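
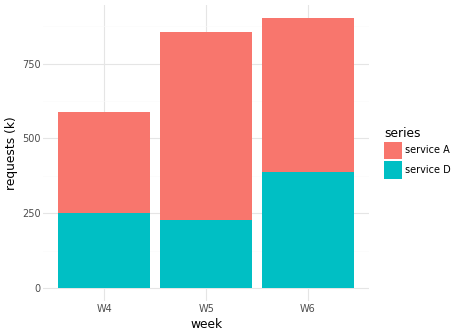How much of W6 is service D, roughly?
≈ 400

service D top ≈ 400, bottom ≈ 0; segment ≈ 400.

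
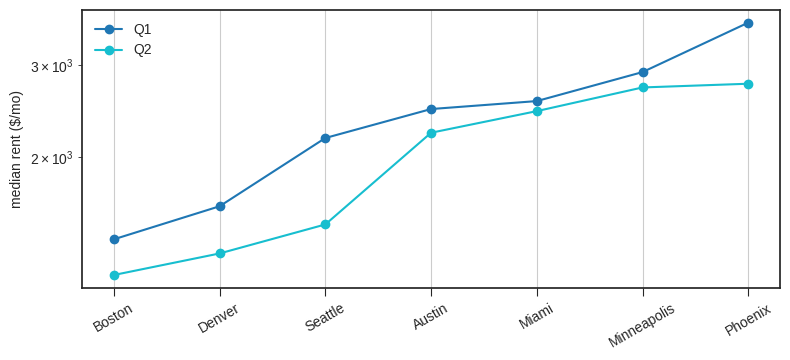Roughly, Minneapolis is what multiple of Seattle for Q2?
Minneapolis ≈ 2500, Seattle ≈ 1500; 2500/1500 ≈ 1.67.

≈ 1.67×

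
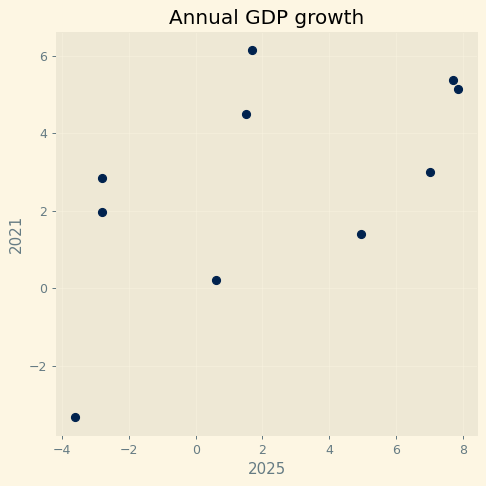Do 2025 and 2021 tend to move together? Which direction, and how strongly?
positive, moderate

Points are positively correlated; moderate (|r| ≈ 0.6).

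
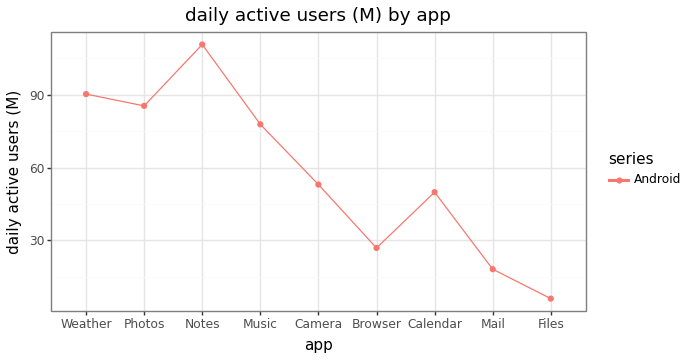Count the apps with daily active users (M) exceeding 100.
1

Above 100: Notes.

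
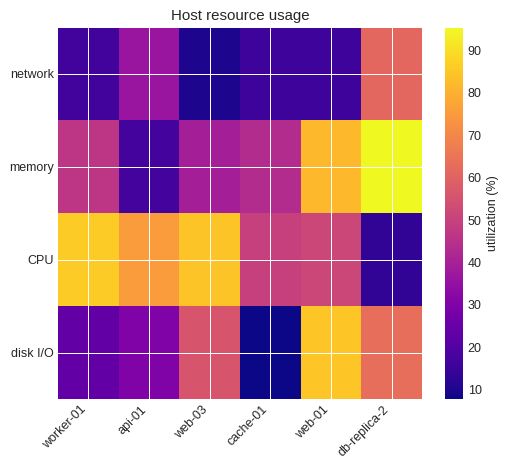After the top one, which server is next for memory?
web-01

Top 3 for memory: db-replica-2 ≈ 100, web-01 ≈ 80, worker-01 ≈ 50.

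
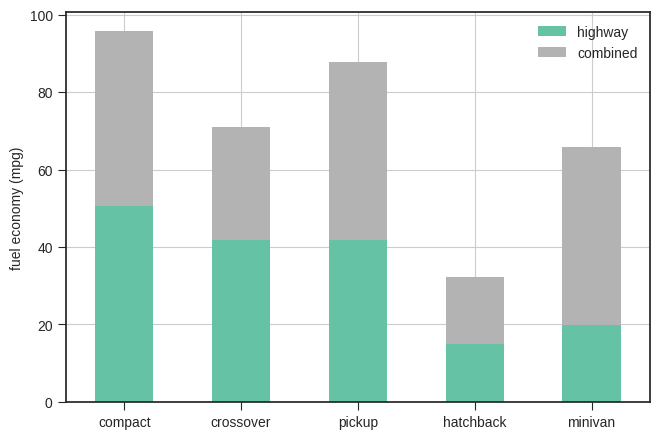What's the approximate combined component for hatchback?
combined top ≈ 30, bottom ≈ 10; segment ≈ 20.

≈ 20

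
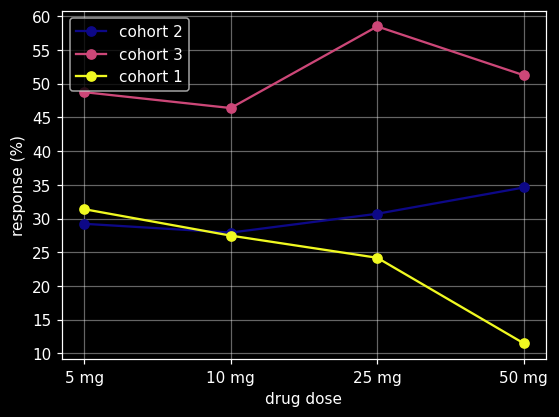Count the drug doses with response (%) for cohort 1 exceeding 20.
Above 20: 5 mg, 10 mg, 25 mg.

3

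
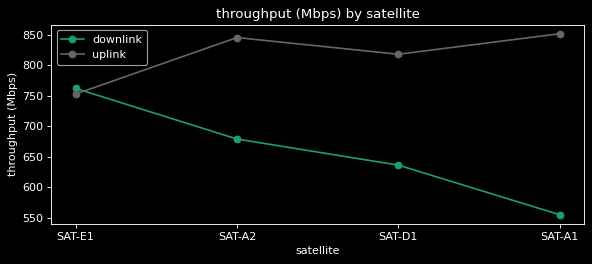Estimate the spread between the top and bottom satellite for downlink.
Max SAT-E1 ≈ 750, min SAT-A1 ≈ 550; range ≈ 200.

≈ 200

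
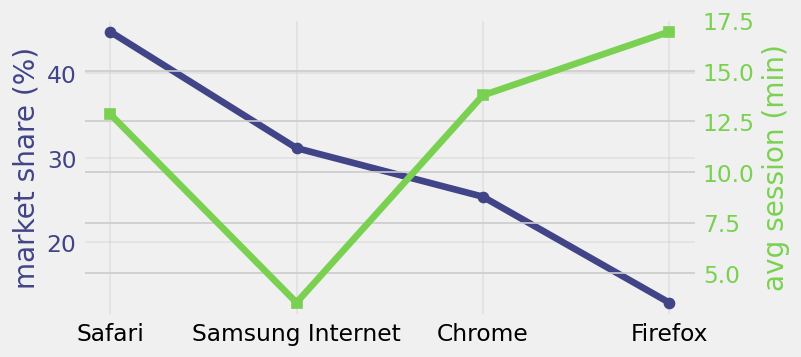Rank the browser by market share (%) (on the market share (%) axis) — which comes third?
Chrome

Top 4 (on the market share (%) axis): Safari ≈ 45, Samsung Internet ≈ 30, Chrome ≈ 25, Firefox ≈ 15.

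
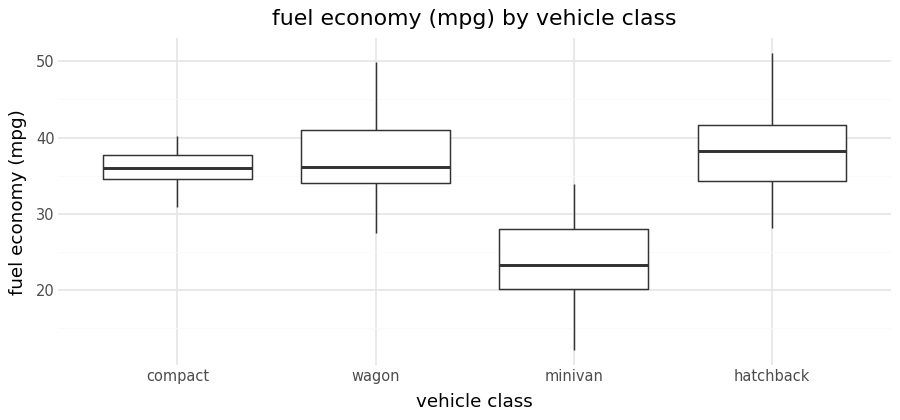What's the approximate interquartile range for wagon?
Q3 ≈ 42, Q1 ≈ 34; IQR ≈ 8.

≈ 8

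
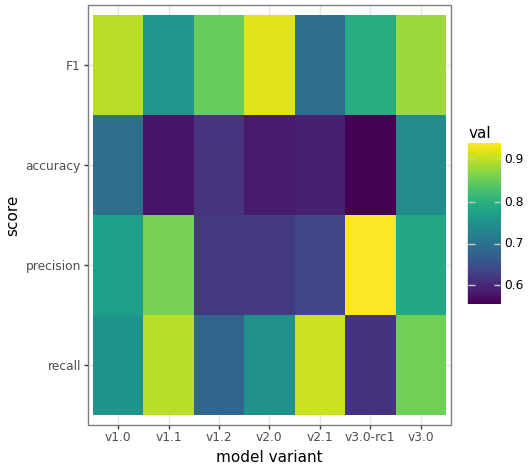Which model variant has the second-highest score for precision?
v1.1

Top 3 for precision: v3.0-rc1 ≈ 0.95, v1.1 ≈ 0.85, v3.0 ≈ 0.80.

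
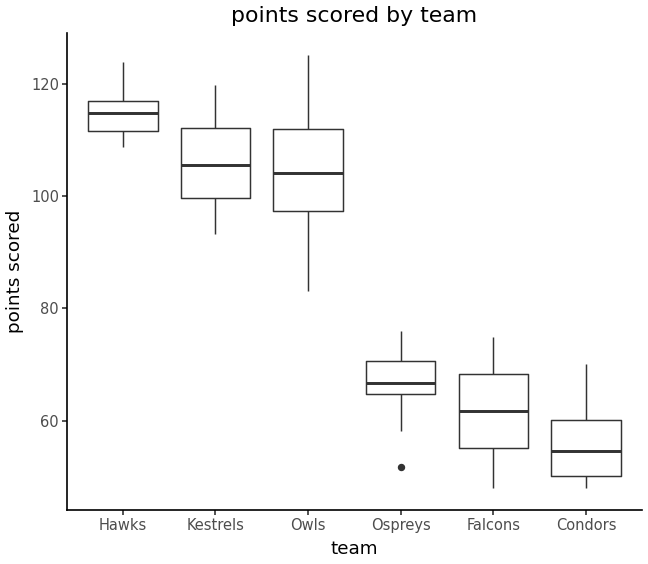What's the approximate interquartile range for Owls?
Q3 ≈ 110, Q1 ≈ 95; IQR ≈ 15.

≈ 15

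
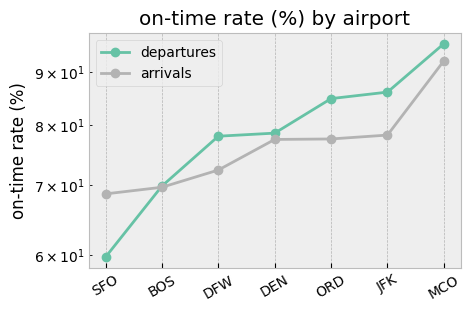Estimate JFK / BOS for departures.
JFK ≈ 85, BOS ≈ 70; 85/70 ≈ 1.21.

≈ 1.21×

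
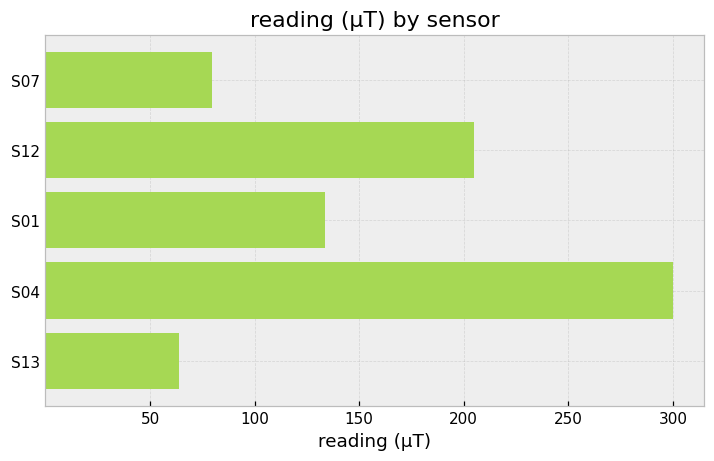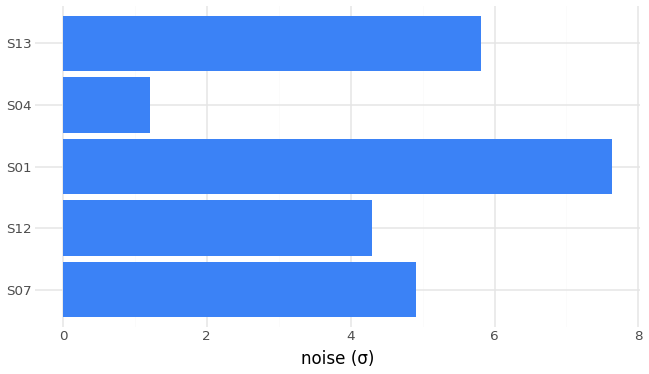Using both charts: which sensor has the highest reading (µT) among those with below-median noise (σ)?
Chart 2 median noise (σ) ≈ 5; below-median sensors: S12, S04. Among those, S04 has the highest reading (µT) (≈ 300).

S04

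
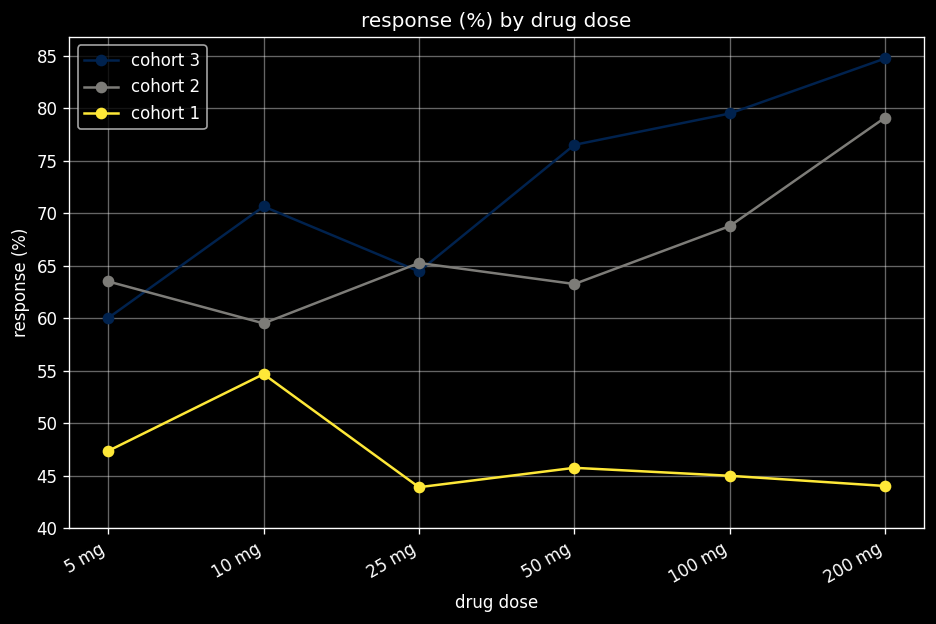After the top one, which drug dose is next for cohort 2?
Top 3 for cohort 2: 200 mg ≈ 80, 100 mg ≈ 70, 25 mg ≈ 65.

100 mg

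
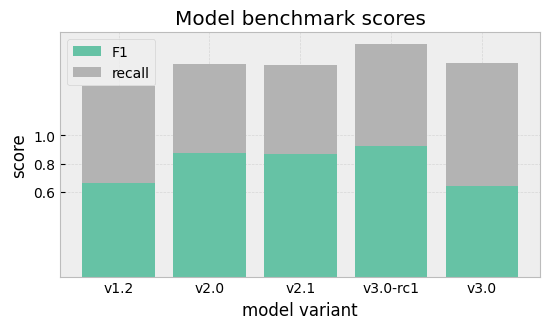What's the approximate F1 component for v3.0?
F1 top ≈ 0.6, bottom ≈ 0.0; segment ≈ 0.6.

≈ 0.6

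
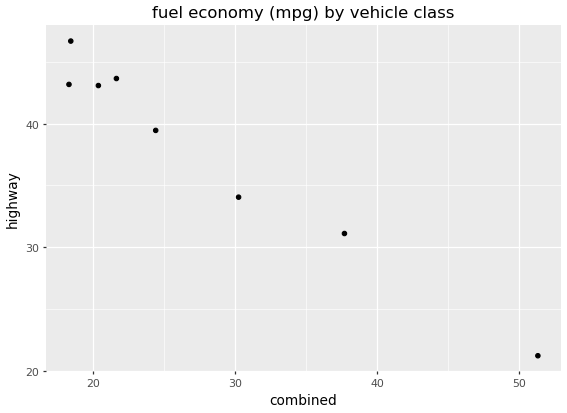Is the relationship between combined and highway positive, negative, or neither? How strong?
Points are negatively correlated; strong (|r| ≈ 1.0).

negative, strong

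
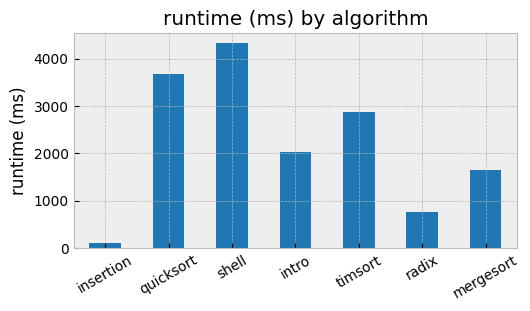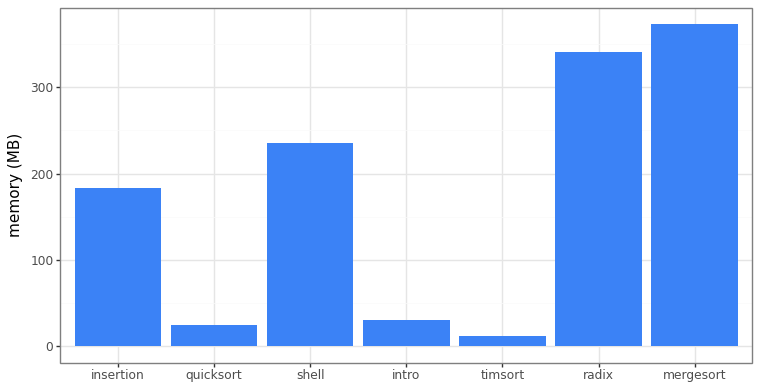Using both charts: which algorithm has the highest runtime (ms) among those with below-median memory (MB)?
Chart 2 median memory (MB) ≈ 200; below-median algorithms: quicksort, intro, timsort. Among those, quicksort has the highest runtime (ms) (≈ 3500).

quicksort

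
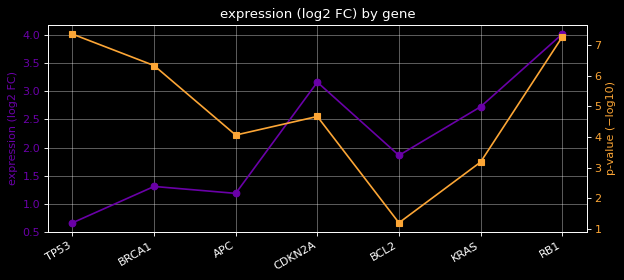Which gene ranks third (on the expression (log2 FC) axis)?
Top 4 (on the expression (log2 FC) axis): RB1 ≈ 4.0, CDKN2A ≈ 3.0, KRAS ≈ 2.5, BCL2 ≈ 2.0.

KRAS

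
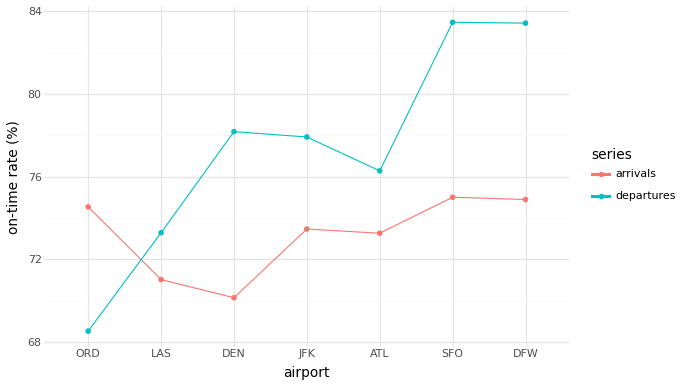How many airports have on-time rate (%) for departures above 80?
2

Above 80: SFO, DFW.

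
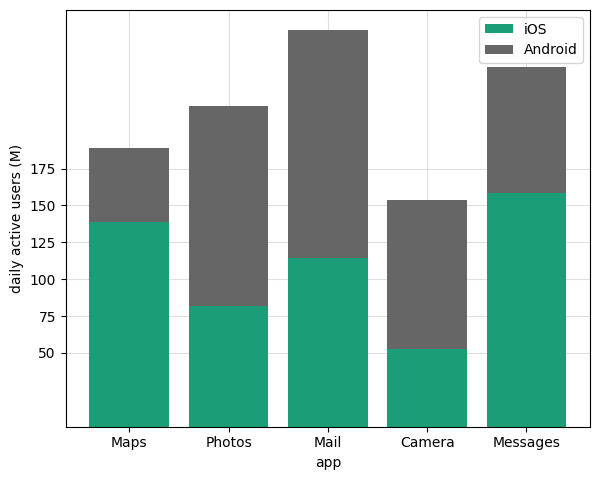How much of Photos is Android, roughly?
Android top ≈ 225, bottom ≈ 75; segment ≈ 150.

≈ 150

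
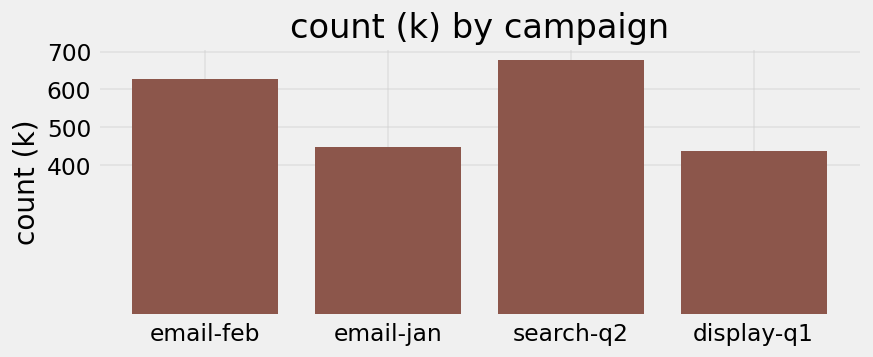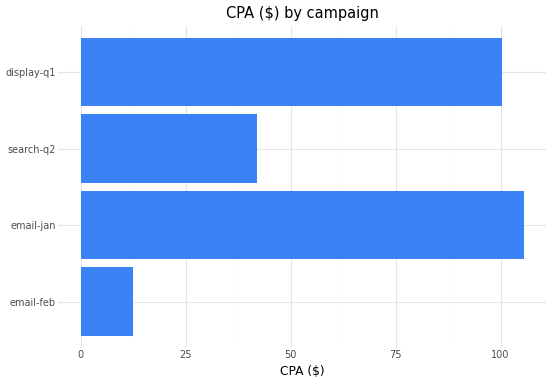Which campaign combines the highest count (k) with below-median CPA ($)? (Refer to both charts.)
search-q2

Chart 2 median CPA ($) ≈ 70; below-median campaigns: email-feb, search-q2. Among those, search-q2 has the highest count (k) (≈ 700).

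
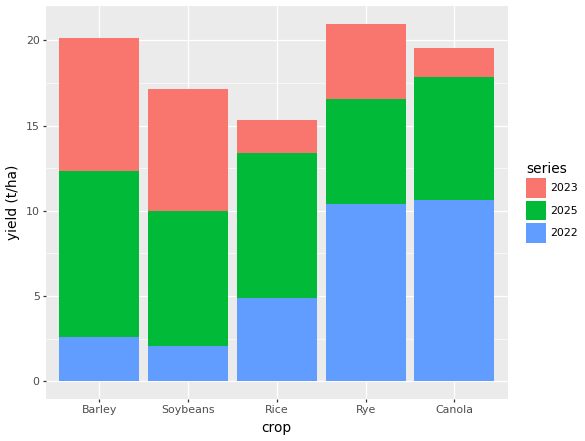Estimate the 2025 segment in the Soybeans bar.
≈ 8

2025 top ≈ 10, bottom ≈ 2; segment ≈ 8.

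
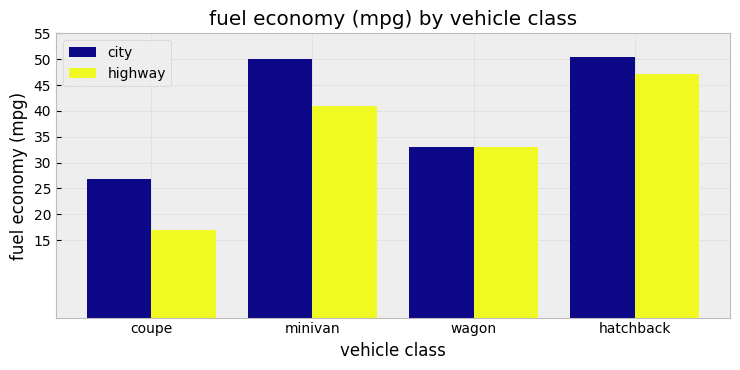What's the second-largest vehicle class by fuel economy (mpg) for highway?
minivan

Top 3 for highway: hatchback ≈ 45, minivan ≈ 40, wagon ≈ 35.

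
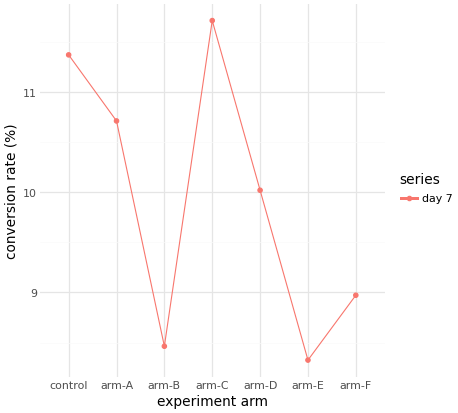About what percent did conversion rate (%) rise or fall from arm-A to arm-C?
arm-A ≈ 10.5, arm-C ≈ 11.5; (11.5 − 10.5) / 10.5 ≈ +9.5%.

≈ +9.5%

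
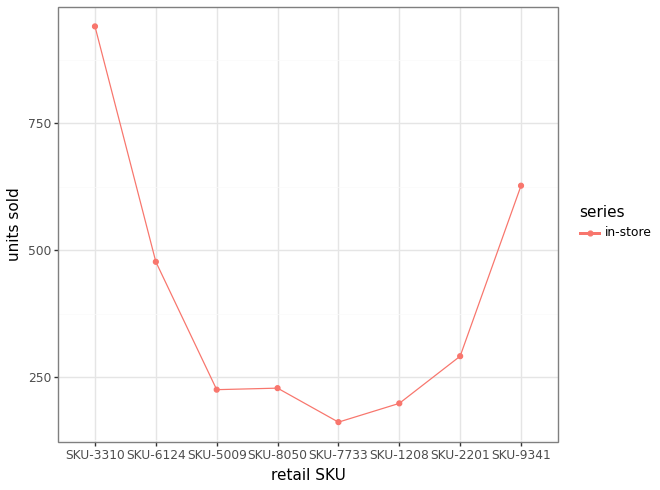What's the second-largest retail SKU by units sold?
Top 3: SKU-3310 ≈ 900, SKU-9341 ≈ 600, SKU-6124 ≈ 500.

SKU-9341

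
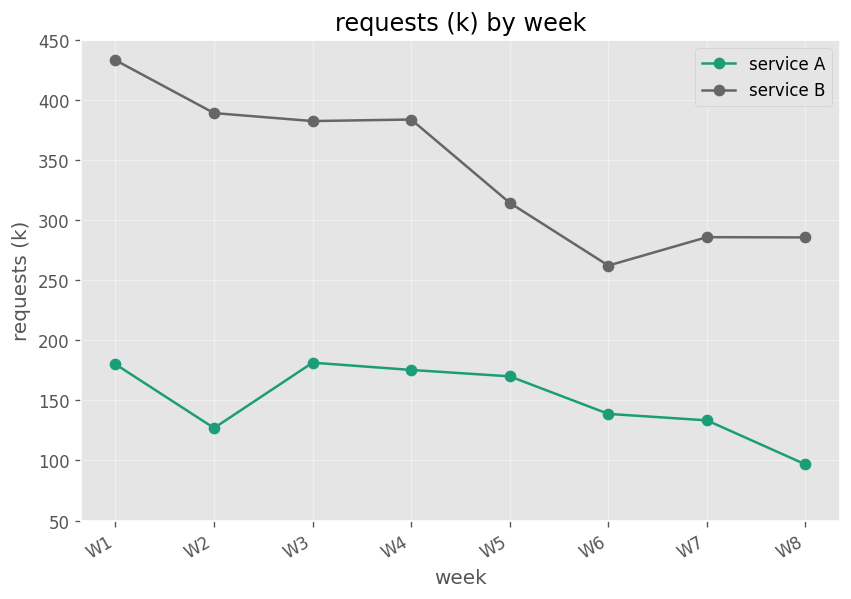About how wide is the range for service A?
≈ 100

Max W3 ≈ 200, min W8 ≈ 100; range ≈ 100.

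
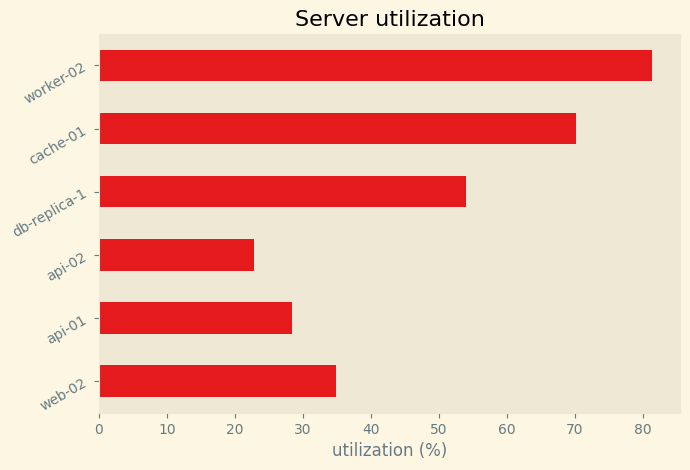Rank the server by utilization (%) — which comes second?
cache-01

Top 3: worker-02 ≈ 80, cache-01 ≈ 70, db-replica-1 ≈ 50.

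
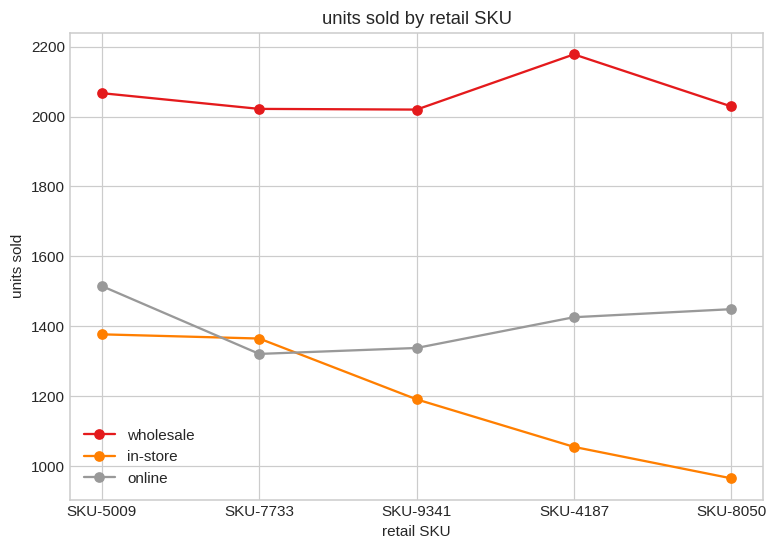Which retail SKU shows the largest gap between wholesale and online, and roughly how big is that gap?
SKU-4187: wholesale ≈ 2200, online ≈ 1400 → gap ≈ 800. Next-largest (SKU-7733) is only ≈ 600.

SKU-4187, ≈ 800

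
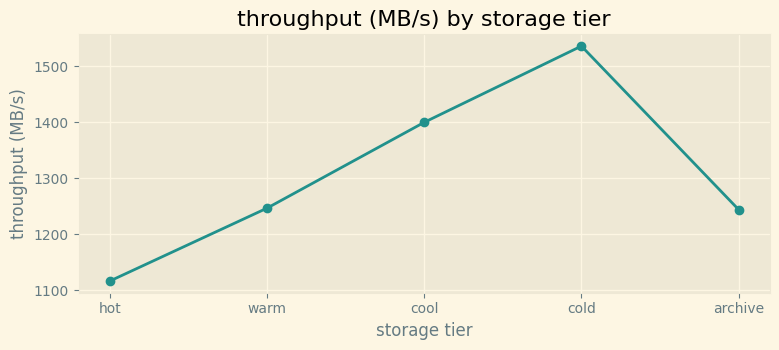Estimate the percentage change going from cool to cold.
cool ≈ 1400, cold ≈ 1550; (1550 − 1400) / 1400 ≈ +10.7%.

≈ +10.7%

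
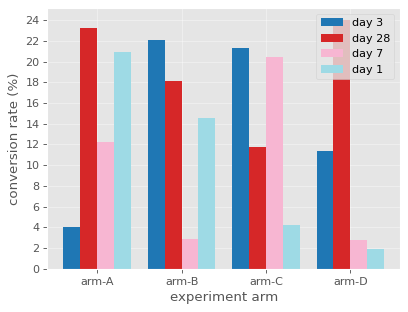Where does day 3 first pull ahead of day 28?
arm-B

arm-A: day 3 ≈ 4 vs day 28 ≈ 24 (not yet); arm-B: day 3 ≈ 22 vs day 28 ≈ 18 (first crossover).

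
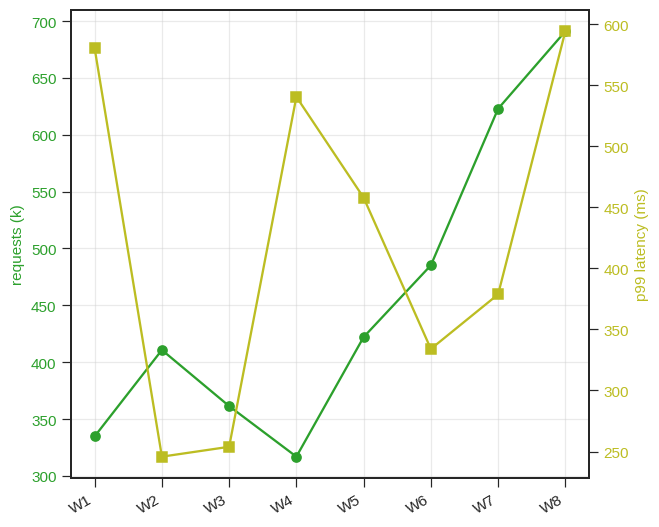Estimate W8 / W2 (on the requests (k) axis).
≈ 1.75×

W8 ≈ 700, W2 ≈ 400; 700/400 ≈ 1.75.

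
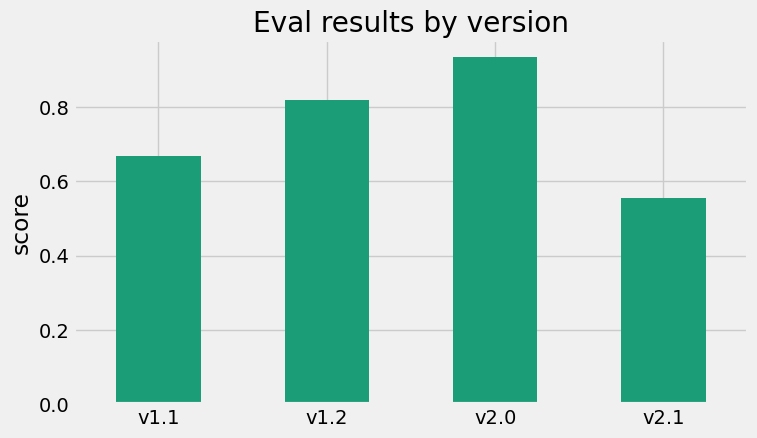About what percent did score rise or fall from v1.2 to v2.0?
≈ +12.5%

v1.2 ≈ 0.8, v2.0 ≈ 0.9; (0.9 − 0.8) / 0.8 ≈ +12.5%.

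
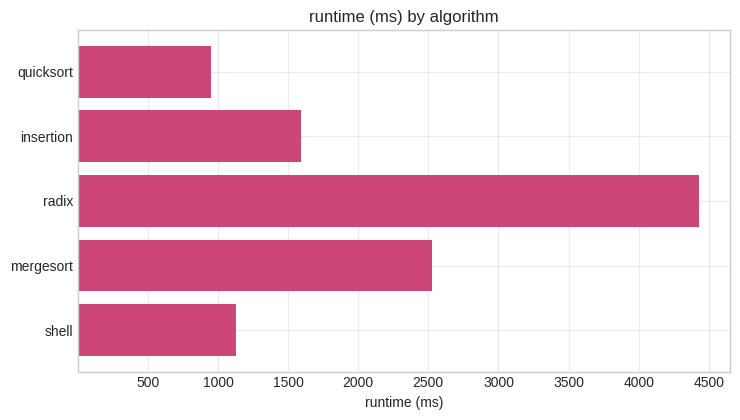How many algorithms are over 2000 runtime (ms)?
2

Above 2000: radix, mergesort.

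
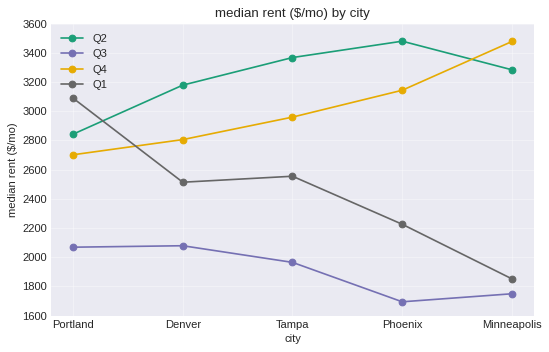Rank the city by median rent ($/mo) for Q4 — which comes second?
Top 3 for Q4: Minneapolis ≈ 3400, Phoenix ≈ 3200, Tampa ≈ 3000.

Phoenix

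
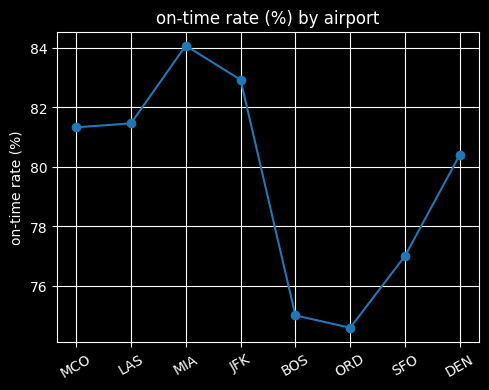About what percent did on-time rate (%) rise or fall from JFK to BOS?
JFK ≈ 83, BOS ≈ 75; (75 − 83) / 83 ≈ -9.6%.

≈ -9.6%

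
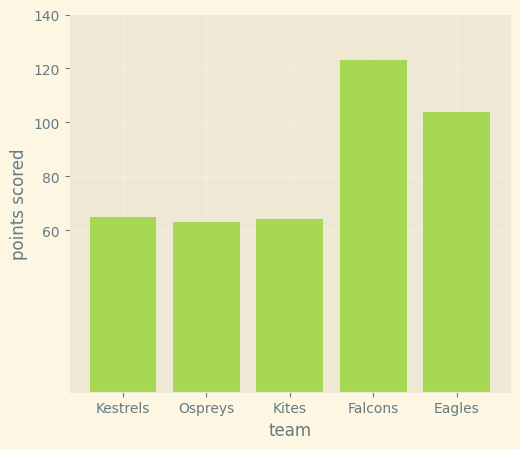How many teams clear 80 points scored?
Above 80: Falcons, Eagles.

2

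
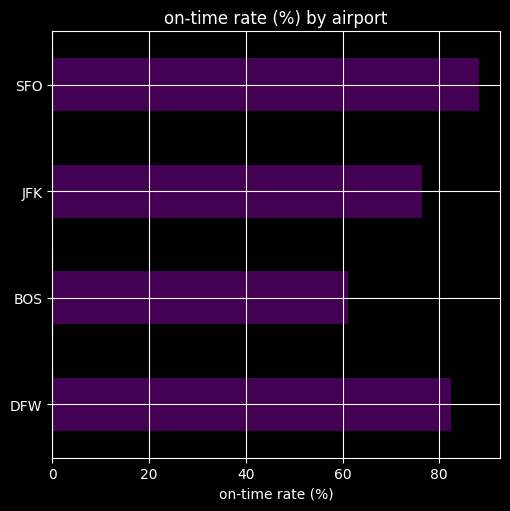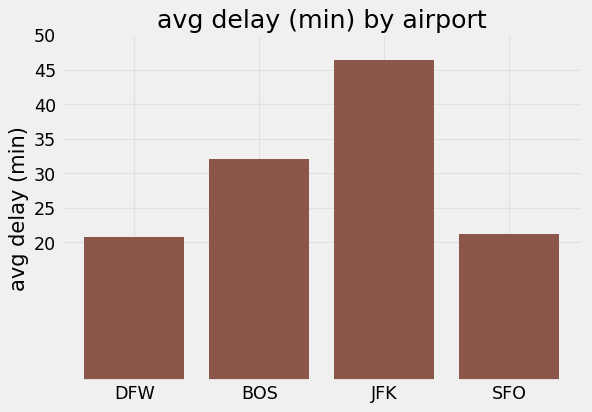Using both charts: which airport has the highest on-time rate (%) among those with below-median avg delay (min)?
SFO

Chart 2 median avg delay (min) ≈ 25; below-median airports: DFW, SFO. Among those, SFO has the highest on-time rate (%) (≈ 90).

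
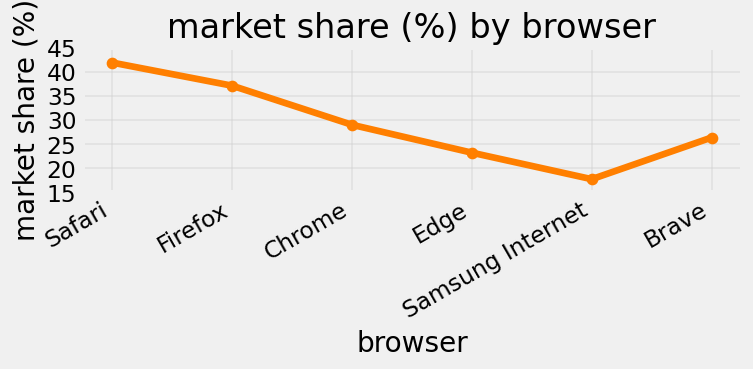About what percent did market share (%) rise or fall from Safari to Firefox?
Safari ≈ 40, Firefox ≈ 35; (35 − 40) / 40 ≈ -12.5%.

≈ -12.5%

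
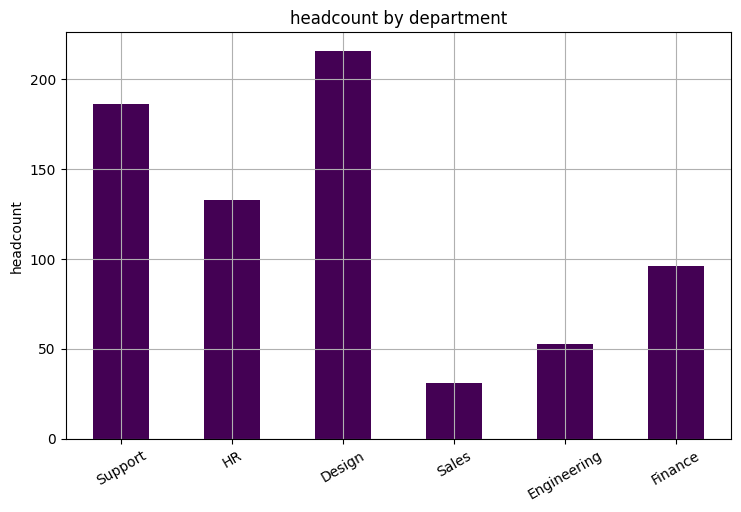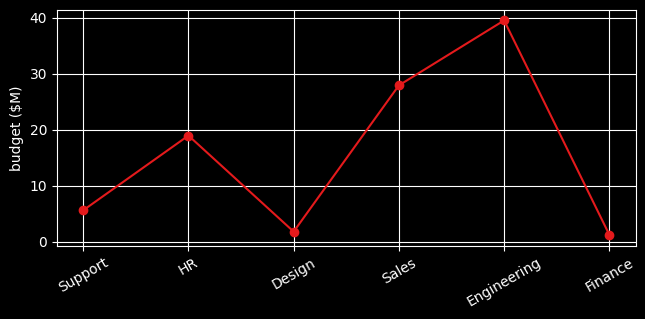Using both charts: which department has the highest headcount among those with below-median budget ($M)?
Chart 2 median budget ($M) ≈ 10; below-median departments: Support, Design, Finance. Among those, Design has the highest headcount (≈ 220).

Design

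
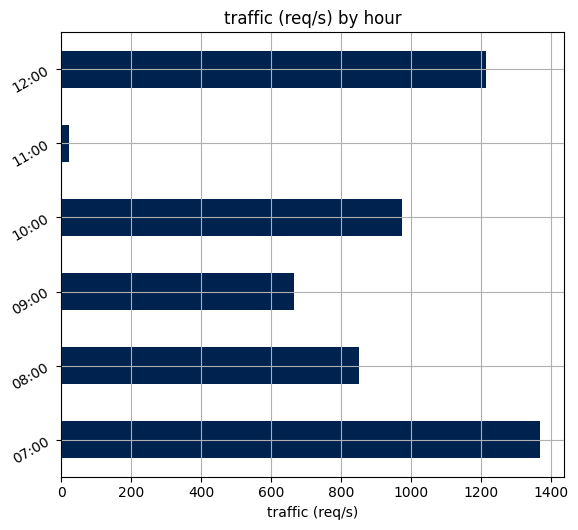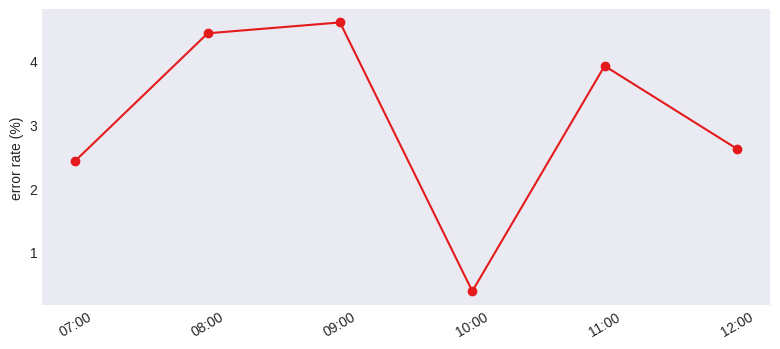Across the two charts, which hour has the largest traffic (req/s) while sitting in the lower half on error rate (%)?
07:00

Chart 2 median error rate (%) ≈ 3.5; below-median hours: 07:00, 10:00, 12:00. Among those, 07:00 has the highest traffic (req/s) (≈ 1400).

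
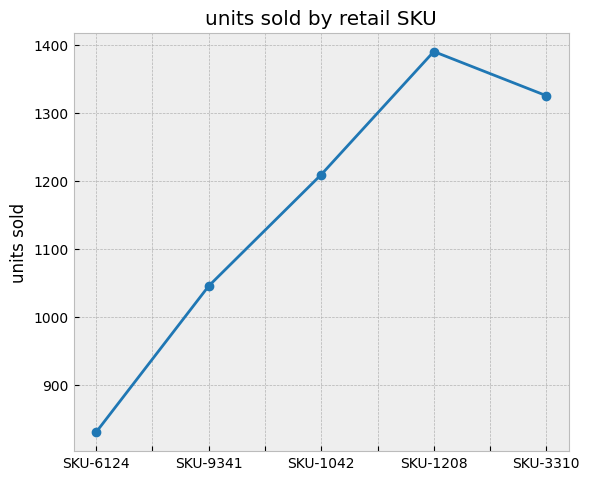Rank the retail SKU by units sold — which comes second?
SKU-3310

Top 3: SKU-1208 ≈ 1400, SKU-3310 ≈ 1300, SKU-1042 ≈ 1200.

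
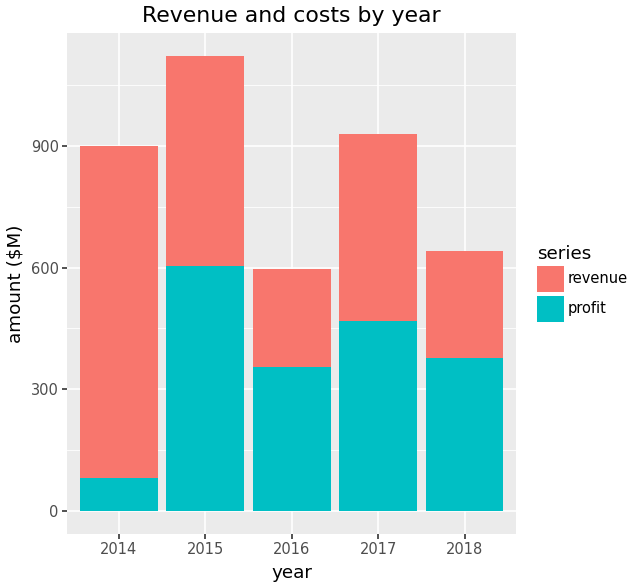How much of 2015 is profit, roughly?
≈ 600

profit top ≈ 600, bottom ≈ 0; segment ≈ 600.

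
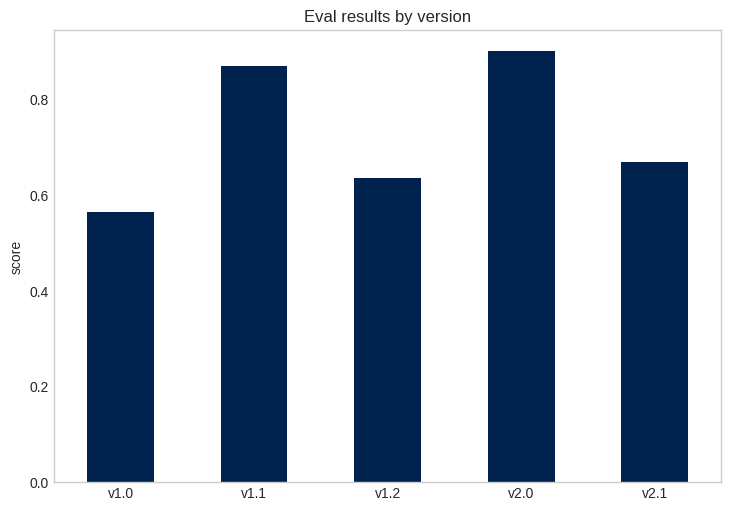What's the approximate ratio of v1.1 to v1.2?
≈ 1.5×

v1.1 ≈ 0.9, v1.2 ≈ 0.6; 0.9/0.6 ≈ 1.5.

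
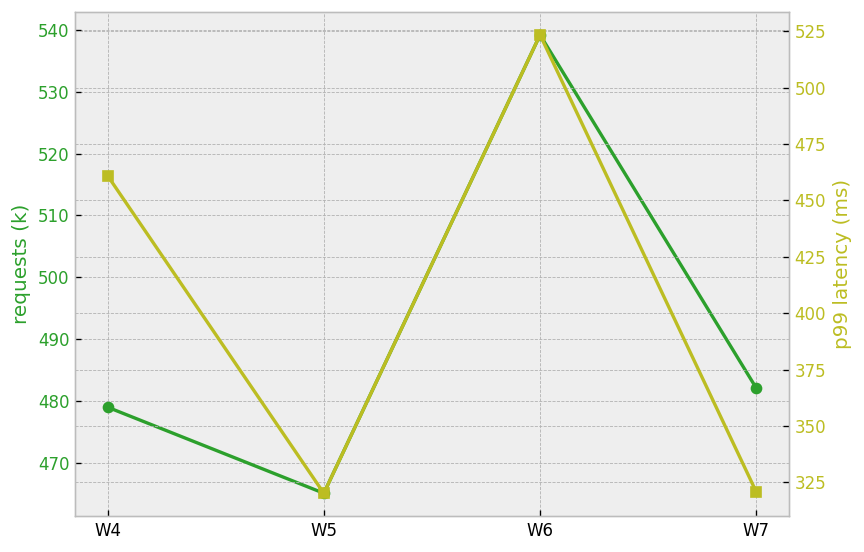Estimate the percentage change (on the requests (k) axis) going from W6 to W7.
W6 ≈ 540, W7 ≈ 480; (480 − 540) / 540 ≈ -11.1%.

≈ -11.1%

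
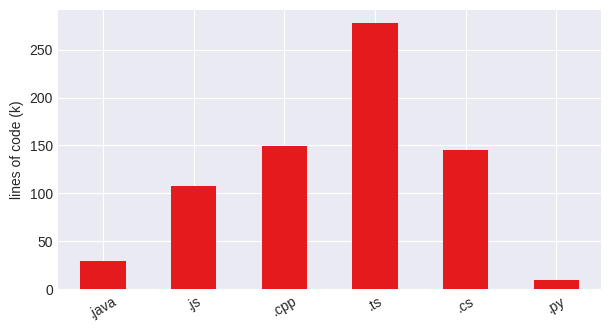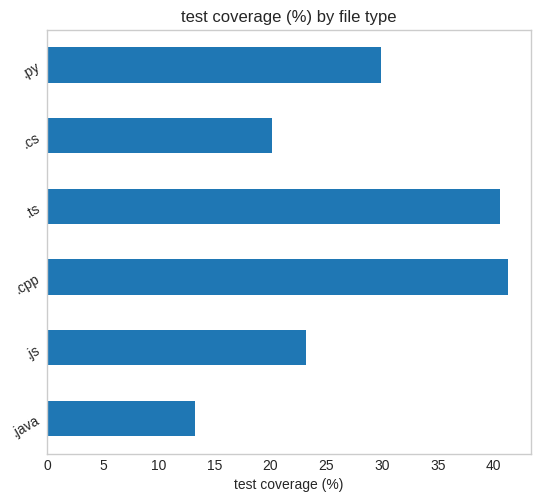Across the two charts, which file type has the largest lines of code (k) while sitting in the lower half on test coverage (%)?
.cs

Chart 2 median test coverage (%) ≈ 25; below-median file types: .java, .js, .cs. Among those, .cs has the highest lines of code (k) (≈ 150).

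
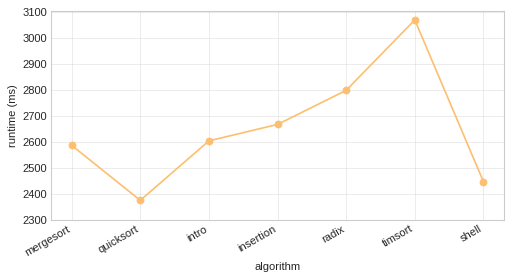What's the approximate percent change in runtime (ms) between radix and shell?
radix ≈ 2800, shell ≈ 2400; (2400 − 2800) / 2800 ≈ -14.3%.

≈ -14.3%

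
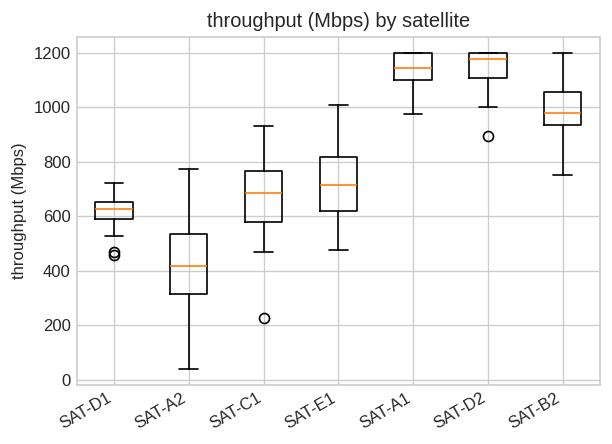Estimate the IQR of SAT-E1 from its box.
≈ 200

Q3 ≈ 800, Q1 ≈ 600; IQR ≈ 200.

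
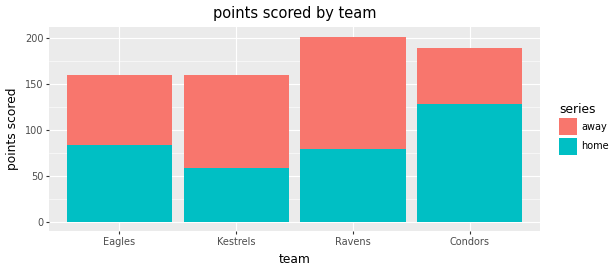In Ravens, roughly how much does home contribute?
home top ≈ 80, bottom ≈ 0; segment ≈ 80.

≈ 80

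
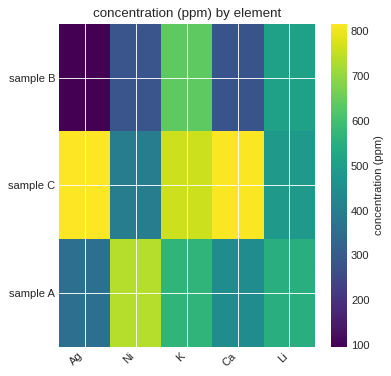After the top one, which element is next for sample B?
Top 3 for sample B: K ≈ 600, Li ≈ 500, Ni ≈ 300.

Li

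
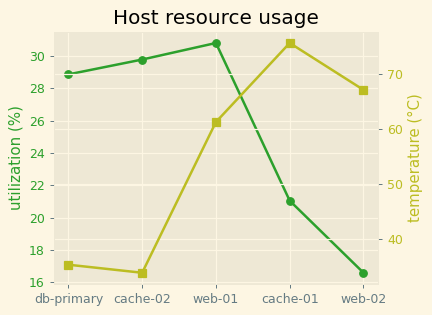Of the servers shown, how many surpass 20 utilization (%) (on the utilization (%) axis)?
Above 20: db-primary, cache-02, web-01, cache-01.

4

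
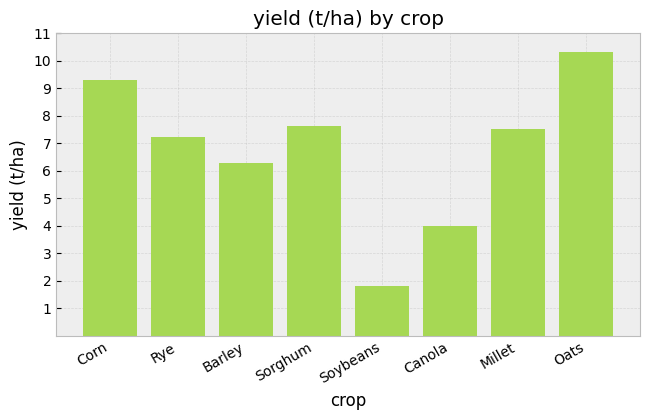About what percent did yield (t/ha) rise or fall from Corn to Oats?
≈ +11.1%

Corn ≈ 9, Oats ≈ 10; (10 − 9) / 9 ≈ +11.1%.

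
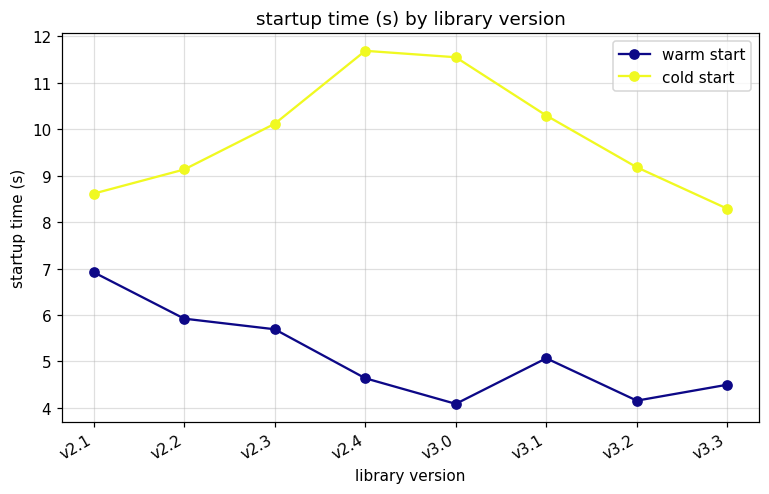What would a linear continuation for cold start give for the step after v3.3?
Last three: 10, 9, 8 → slope ≈ -1/step → next ≈ 7.

≈ 7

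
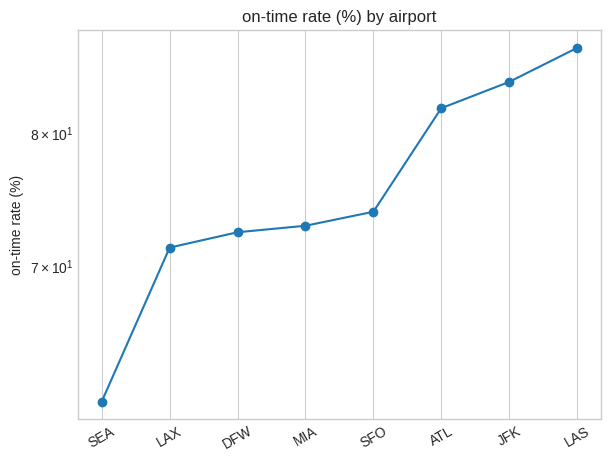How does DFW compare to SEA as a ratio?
DFW ≈ 70, SEA ≈ 60; 70/60 ≈ 1.17.

≈ 1.17×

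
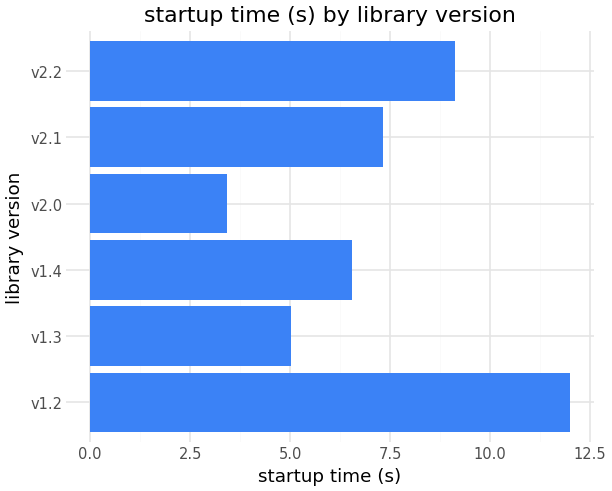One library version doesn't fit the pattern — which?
v1.2

v1.2 ≈ 12; the rest sit between ≈ 3 and ≈ 9.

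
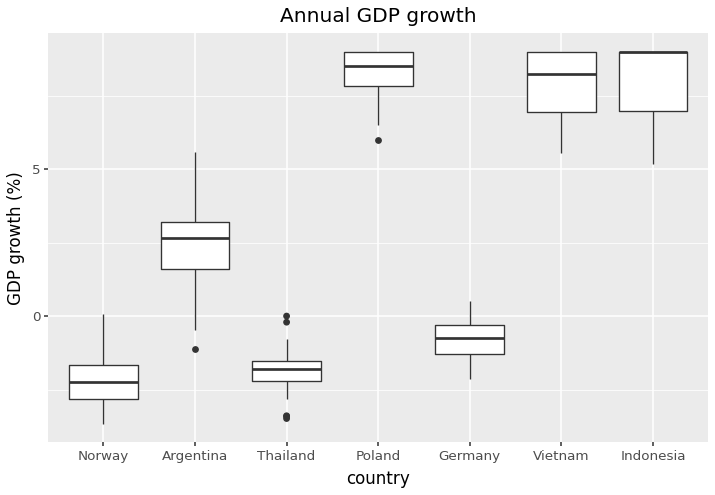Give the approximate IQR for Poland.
Q3 ≈ 9, Q1 ≈ 8; IQR ≈ 1.

≈ 1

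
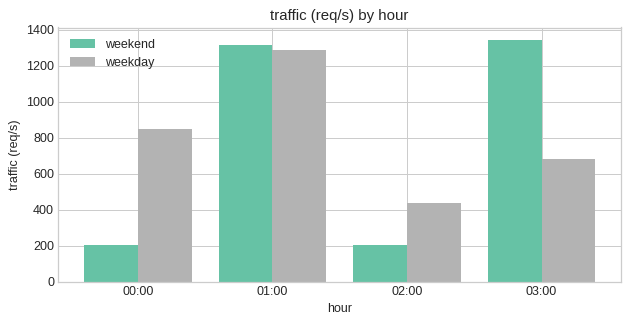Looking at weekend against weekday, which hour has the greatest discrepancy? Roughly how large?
03:00: weekend ≈ 1400, weekday ≈ 600 → gap ≈ 800. Next-largest (00:00) is only ≈ 600.

03:00, ≈ 800 req/s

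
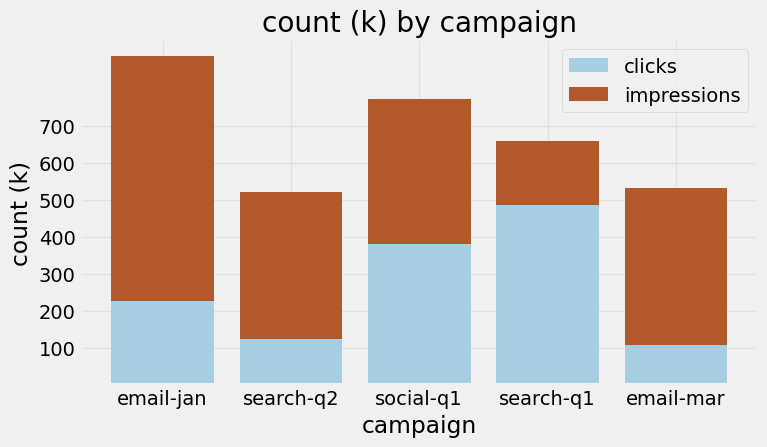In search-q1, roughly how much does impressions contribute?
≈ 200

impressions top ≈ 700, bottom ≈ 500; segment ≈ 200.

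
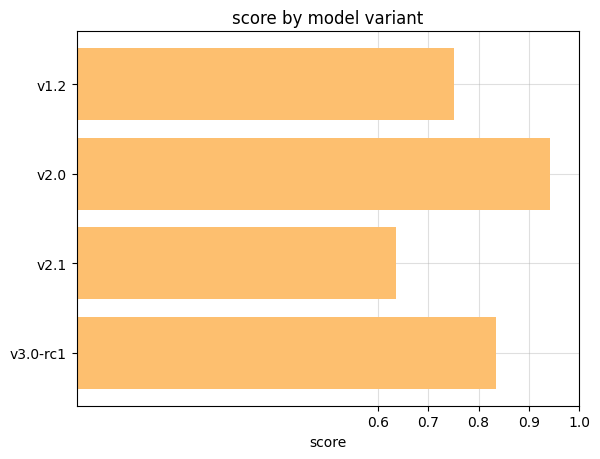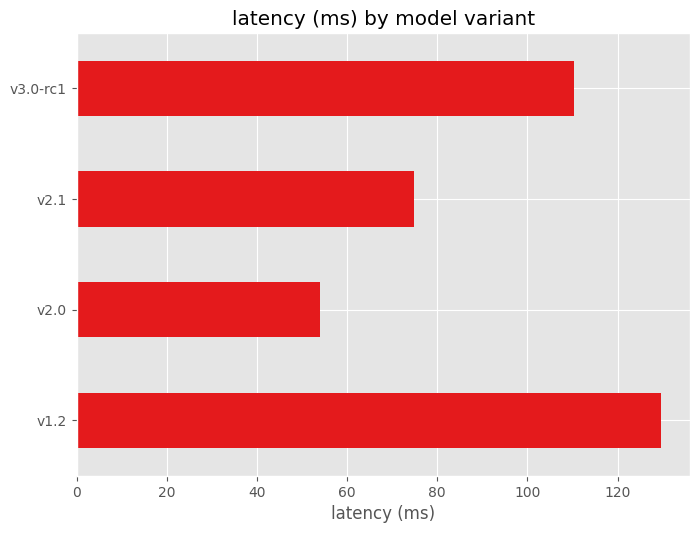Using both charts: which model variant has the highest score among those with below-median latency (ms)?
Chart 2 median latency (ms) ≈ 100; below-median model variants: v2.0, v2.1. Among those, v2.0 has the highest score (≈ 0.9).

v2.0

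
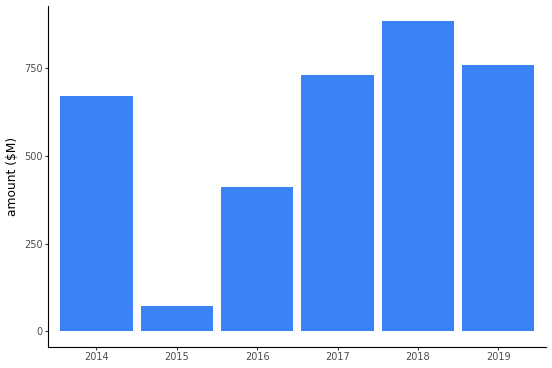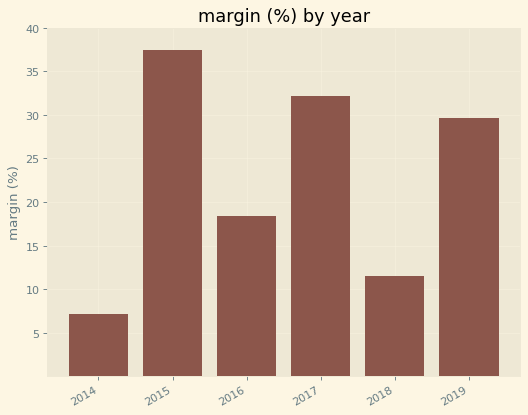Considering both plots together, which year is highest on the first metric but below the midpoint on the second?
Chart 2 median margin (%) ≈ 25; below-median years: 2014, 2016, 2018. Among those, 2018 has the highest amount ($M) (≈ 900).

2018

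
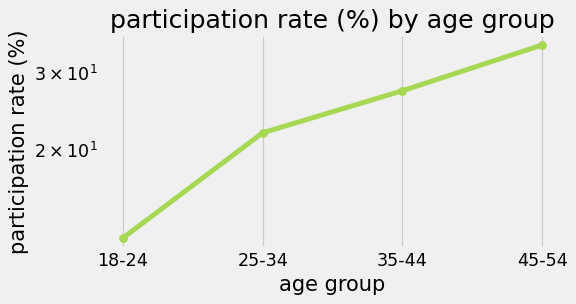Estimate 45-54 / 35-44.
45-54 ≈ 34, 35-44 ≈ 28; 34/28 ≈ 1.21.

≈ 1.21×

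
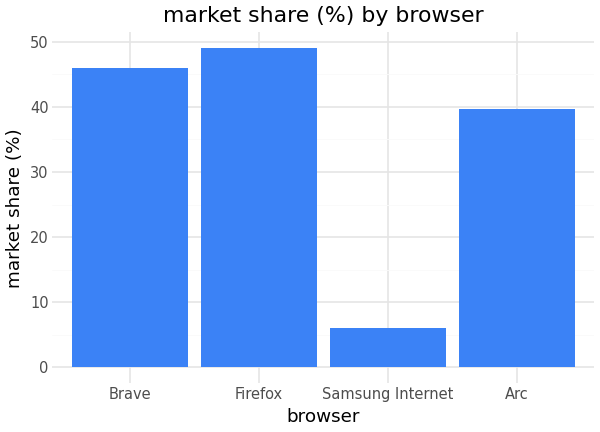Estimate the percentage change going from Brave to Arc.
Brave ≈ 45, Arc ≈ 40; (40 − 45) / 45 ≈ -11.1%.

≈ -11.1%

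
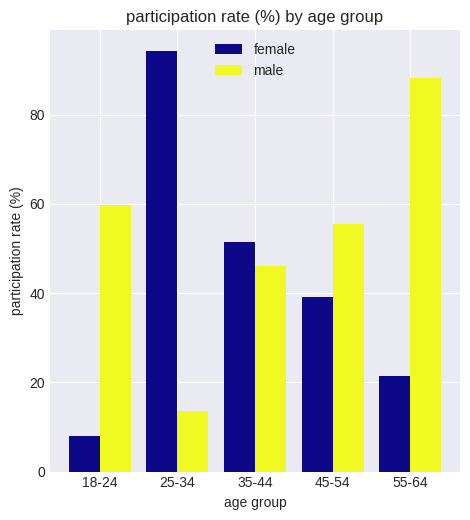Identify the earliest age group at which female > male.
18-24: female ≈ 10 vs male ≈ 60 (not yet); 25-34: female ≈ 90 vs male ≈ 10 (first crossover).

25-34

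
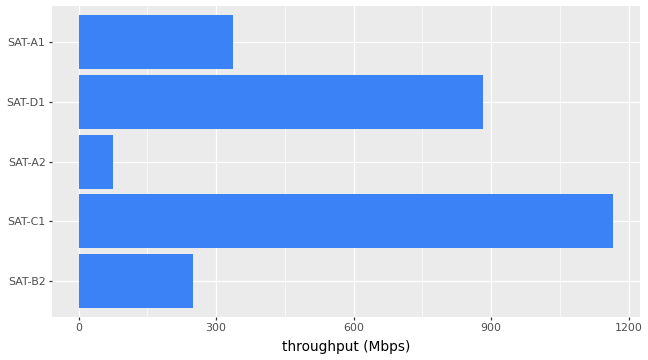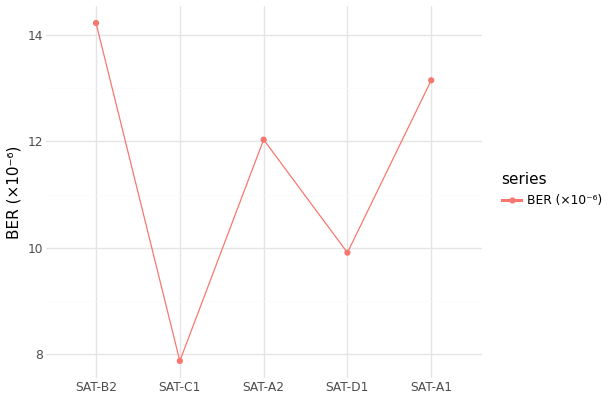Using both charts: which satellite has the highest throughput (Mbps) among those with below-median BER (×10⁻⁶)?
Chart 2 median BER (×10⁻⁶) ≈ 12; below-median satellites: SAT-C1, SAT-D1. Among those, SAT-C1 has the highest throughput (Mbps) (≈ 1200).

SAT-C1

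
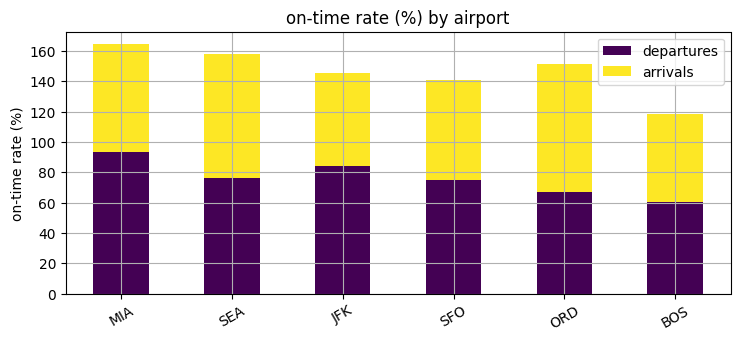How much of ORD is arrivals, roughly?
arrivals top ≈ 160, bottom ≈ 60; segment ≈ 100.

≈ 100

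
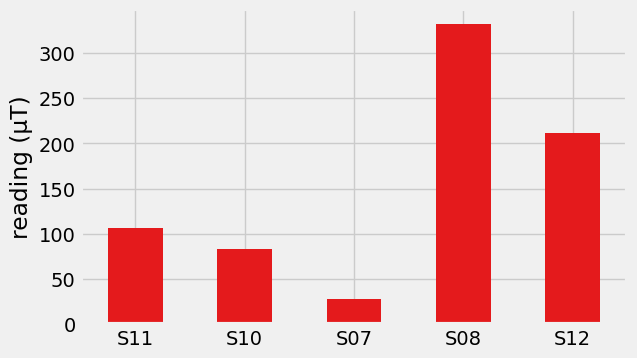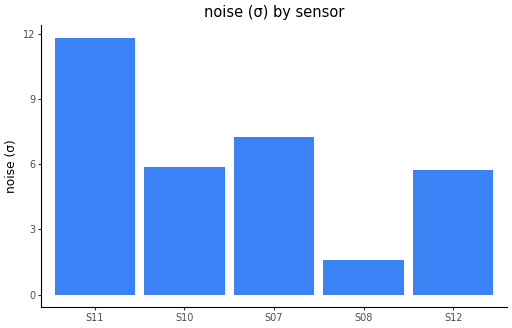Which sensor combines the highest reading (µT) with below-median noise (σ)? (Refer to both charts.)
S08

Chart 2 median noise (σ) ≈ 6; below-median sensors: S08, S12. Among those, S08 has the highest reading (µT) (≈ 350).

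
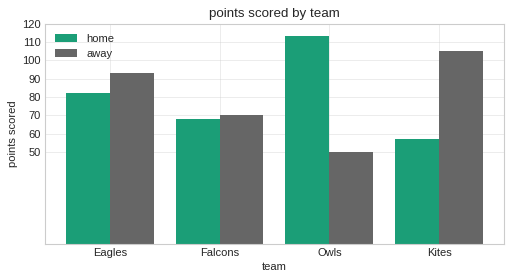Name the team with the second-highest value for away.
Top 3 for away: Kites ≈ 100, Eagles ≈ 90, Falcons ≈ 70.

Eagles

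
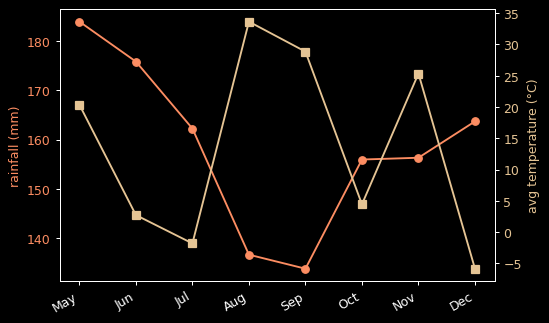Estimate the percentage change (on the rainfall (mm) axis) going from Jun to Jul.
≈ -8.6%

Jun ≈ 175, Jul ≈ 160; (160 − 175) / 175 ≈ -8.6%.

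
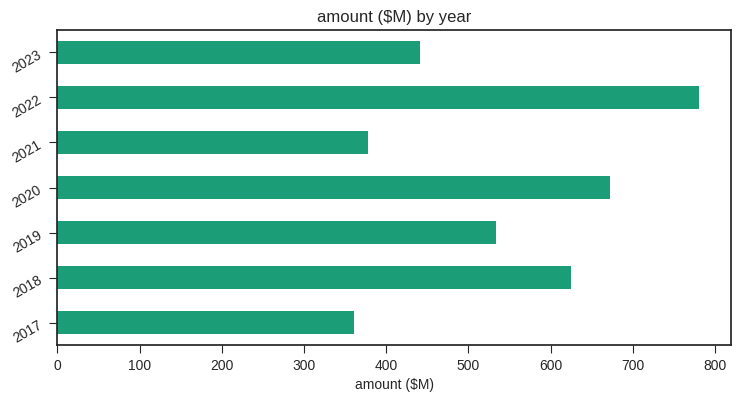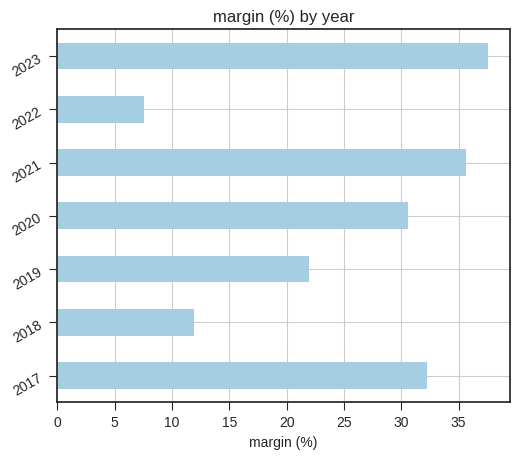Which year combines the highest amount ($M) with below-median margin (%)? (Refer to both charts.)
2022

Chart 2 median margin (%) ≈ 30; below-median years: 2018, 2019, 2022. Among those, 2022 has the highest amount ($M) (≈ 800).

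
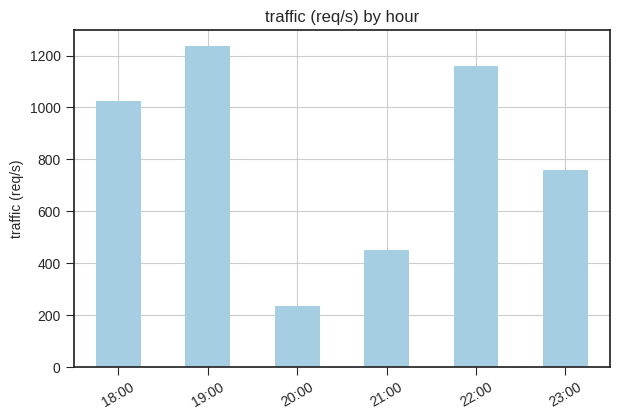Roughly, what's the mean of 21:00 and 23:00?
(400 + 800) / 2 ≈ 600.

≈ 600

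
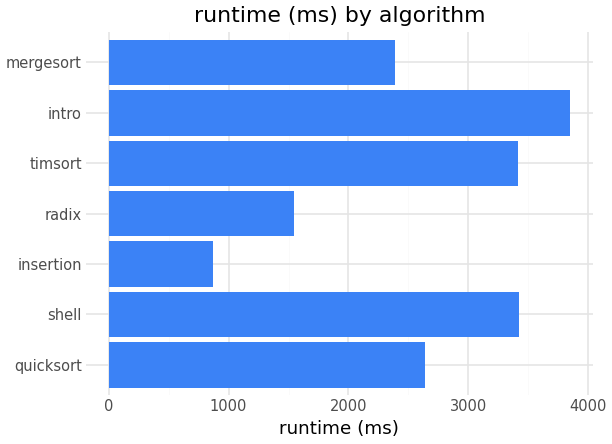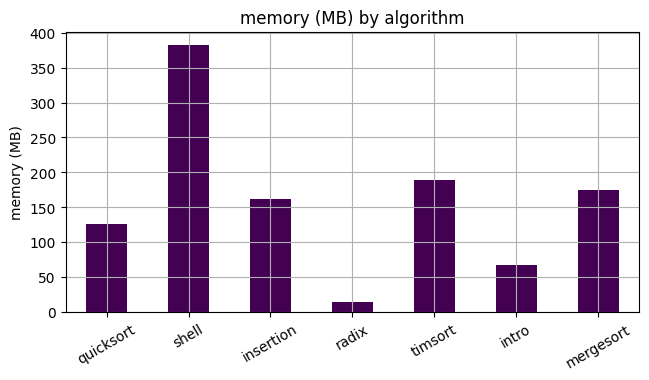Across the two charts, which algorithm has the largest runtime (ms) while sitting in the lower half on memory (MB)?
intro

Chart 2 median memory (MB) ≈ 150; below-median algorithms: quicksort, radix, intro. Among those, intro has the highest runtime (ms) (≈ 4000).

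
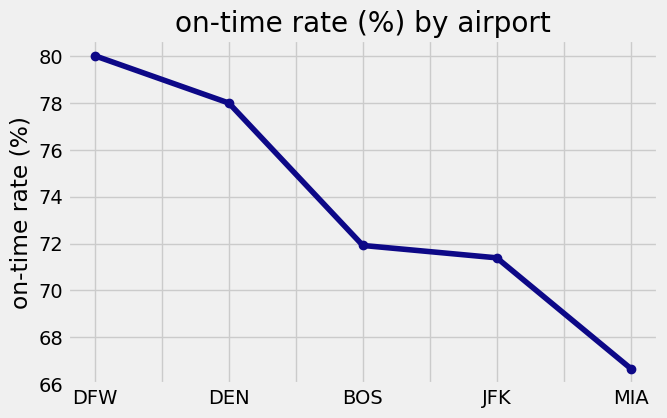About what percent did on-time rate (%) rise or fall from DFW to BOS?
≈ -10%

DFW ≈ 80, BOS ≈ 72; (72 − 80) / 80 ≈ -10%.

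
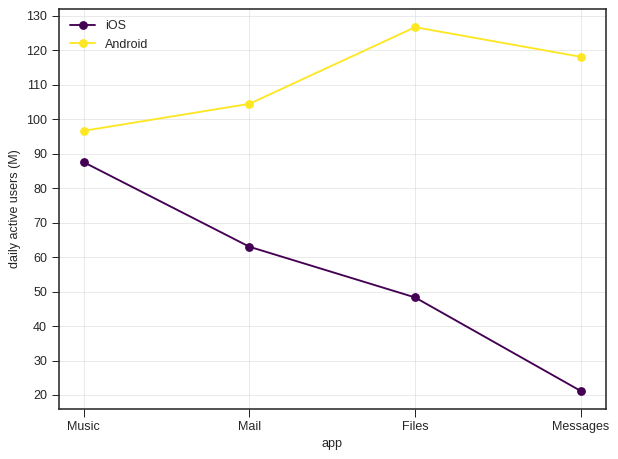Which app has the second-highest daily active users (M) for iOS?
Mail

Top 3 for iOS: Music ≈ 90, Mail ≈ 60, Files ≈ 50.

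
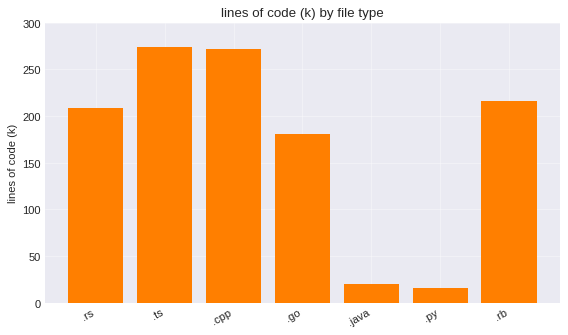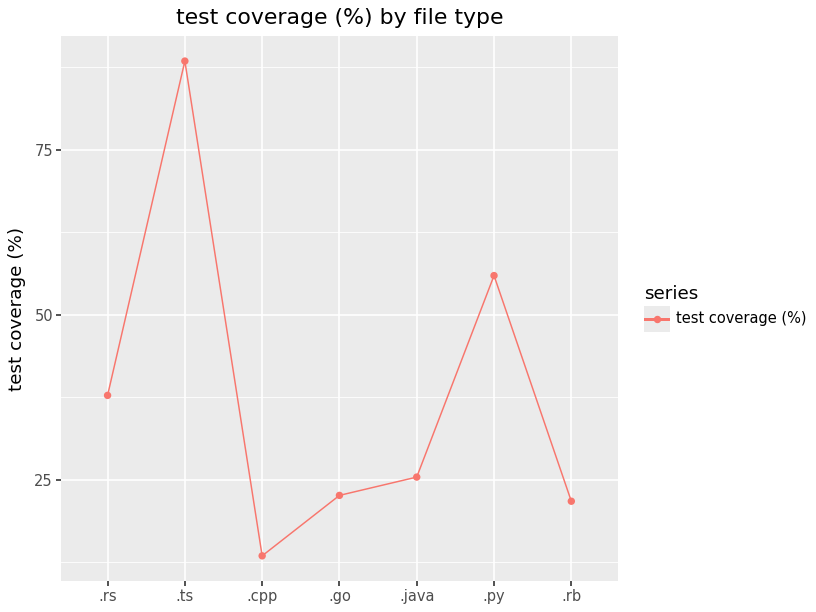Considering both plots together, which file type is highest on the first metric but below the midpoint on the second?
.cpp

Chart 2 median test coverage (%) ≈ 30; below-median file types: .cpp, .go, .rb. Among those, .cpp has the highest lines of code (k) (≈ 250).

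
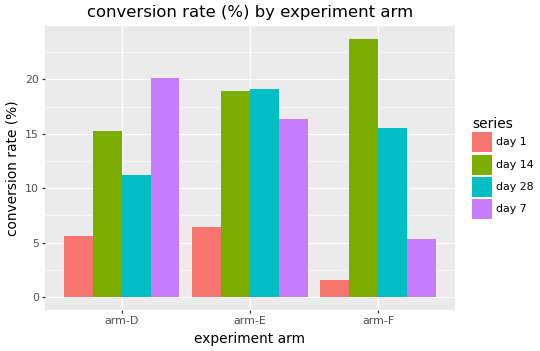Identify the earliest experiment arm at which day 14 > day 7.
arm-D: day 14 ≈ 16 vs day 7 ≈ 20 (not yet); arm-E: day 14 ≈ 18 vs day 7 ≈ 16 (first crossover).

arm-E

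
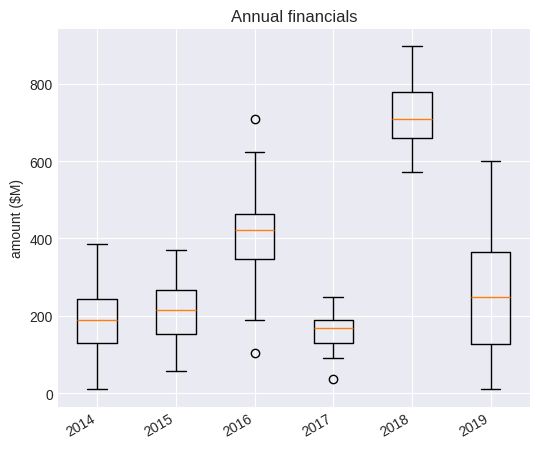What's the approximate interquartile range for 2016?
Q3 ≈ 450, Q1 ≈ 350; IQR ≈ 100.

≈ 100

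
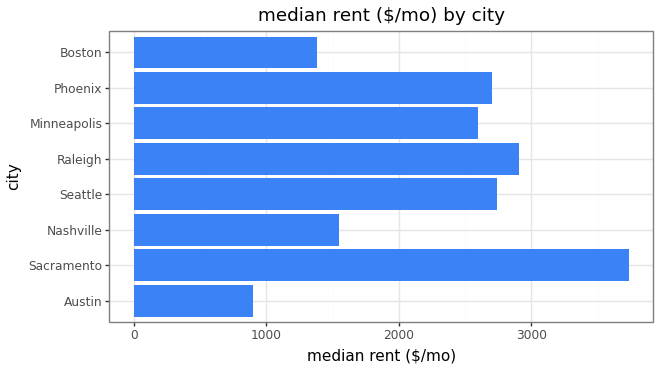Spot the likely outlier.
Austin

Austin ≈ 1000; the rest sit between ≈ 1500 and ≈ 3500.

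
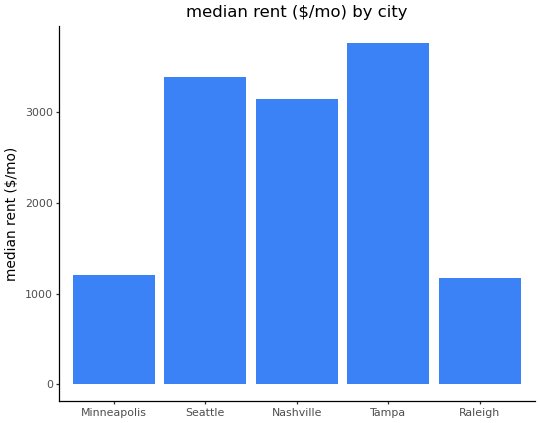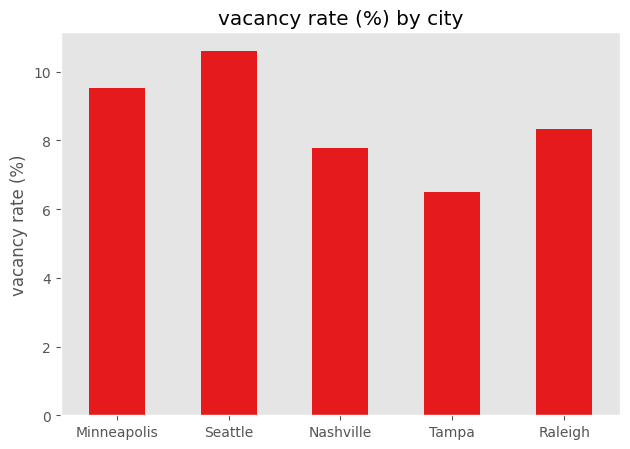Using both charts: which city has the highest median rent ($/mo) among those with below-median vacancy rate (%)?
Chart 2 median vacancy rate (%) ≈ 8; below-median cities: Nashville, Tampa. Among those, Tampa has the highest median rent ($/mo) (≈ 4000).

Tampa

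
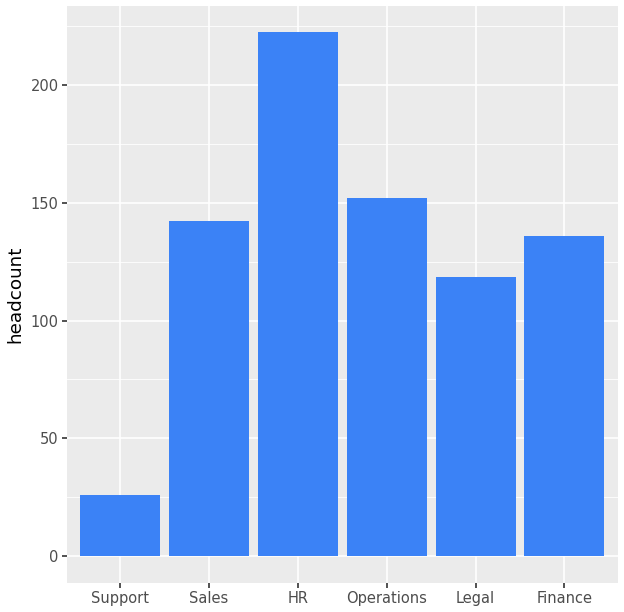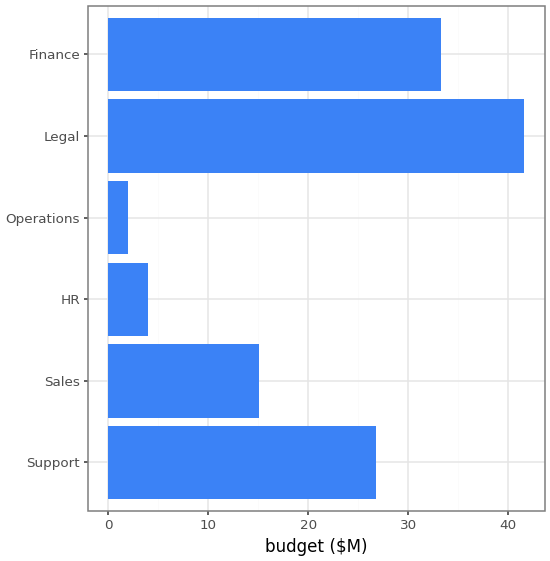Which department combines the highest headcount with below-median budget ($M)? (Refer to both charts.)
HR

Chart 2 median budget ($M) ≈ 20; below-median departments: Sales, HR, Operations. Among those, HR has the highest headcount (≈ 225).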